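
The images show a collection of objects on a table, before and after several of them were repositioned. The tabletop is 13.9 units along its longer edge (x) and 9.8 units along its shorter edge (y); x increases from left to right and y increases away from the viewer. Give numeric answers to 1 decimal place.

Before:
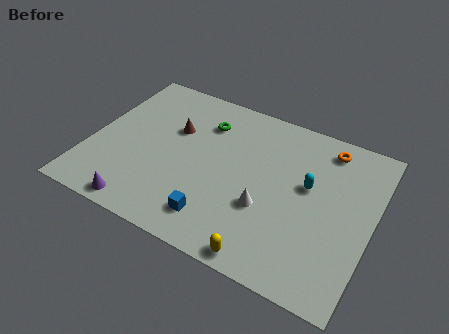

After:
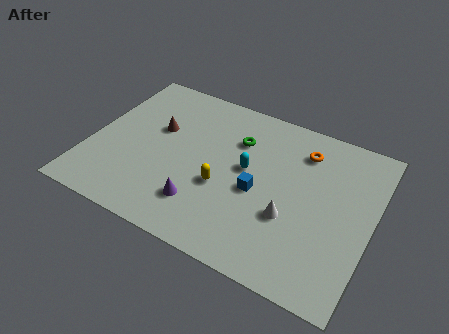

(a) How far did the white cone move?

1.2

The white cone was near (8.9, 3.5) before and (10.1, 3.5) after, so it travelled √(1.2² + 0.0²) ≈ 1.2 units.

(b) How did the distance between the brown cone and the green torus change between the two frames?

+2.2

The distance was about 1.8 in the first image and 4.0 in the second, so they moved 2.2 units further apart.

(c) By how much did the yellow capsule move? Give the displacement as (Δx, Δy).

(-2.6, 3.0)

The yellow capsule started near (9.3, 0.8) and ended near (6.7, 3.8).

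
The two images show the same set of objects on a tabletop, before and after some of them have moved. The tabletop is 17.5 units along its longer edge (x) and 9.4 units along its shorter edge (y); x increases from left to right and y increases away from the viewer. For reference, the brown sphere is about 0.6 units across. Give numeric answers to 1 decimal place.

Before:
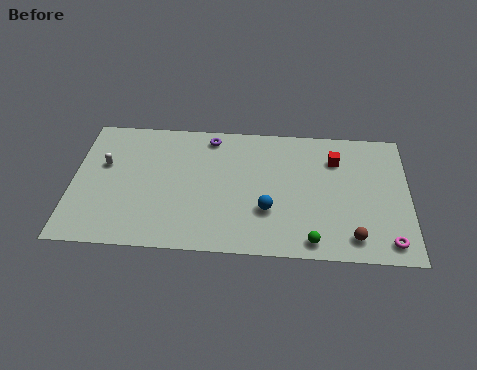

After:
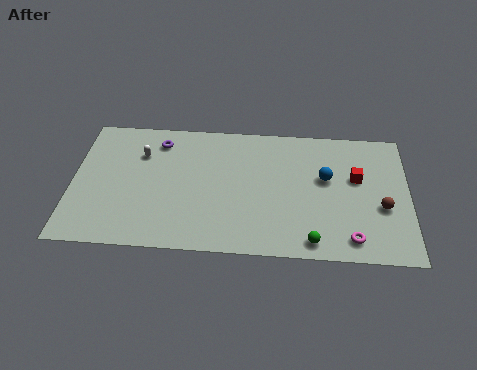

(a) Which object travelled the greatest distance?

the blue sphere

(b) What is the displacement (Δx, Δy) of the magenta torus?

(-1.9, 0.1)

The magenta torus was at about (16.4, 1.3) and moved to about (14.5, 1.4).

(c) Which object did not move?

the green sphere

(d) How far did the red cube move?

1.7

From (13.7, 7.0) to (14.8, 5.7), the red cube covered √(1.1² + 1.3²) ≈ 1.7 units.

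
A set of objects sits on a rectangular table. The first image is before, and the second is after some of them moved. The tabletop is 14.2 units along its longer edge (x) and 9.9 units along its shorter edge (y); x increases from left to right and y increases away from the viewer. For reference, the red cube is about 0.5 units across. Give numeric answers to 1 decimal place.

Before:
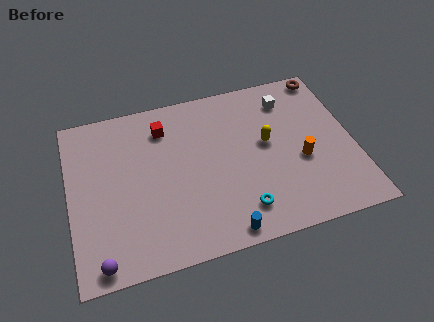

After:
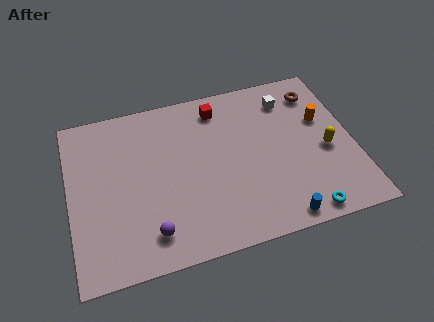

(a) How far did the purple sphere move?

2.7

From (1.3, 0.9) to (3.8, 1.8), the purple sphere covered √(2.5² + 0.9²) ≈ 2.7 units.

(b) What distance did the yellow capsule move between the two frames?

3.1

The yellow capsule was near (9.9, 5.5) before and (12.8, 4.3) after, so it travelled √(2.9² + 1.2²) ≈ 3.1 units.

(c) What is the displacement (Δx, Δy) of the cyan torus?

(3.0, -1.0)

From the two frames, the cyan torus sits at roughly (8.3, 1.9) before and (11.3, 0.9) after.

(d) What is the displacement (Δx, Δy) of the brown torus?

(-0.6, -1.0)

From the two frames, the brown torus sits at roughly (13.3, 9.0) before and (12.7, 8.0) after.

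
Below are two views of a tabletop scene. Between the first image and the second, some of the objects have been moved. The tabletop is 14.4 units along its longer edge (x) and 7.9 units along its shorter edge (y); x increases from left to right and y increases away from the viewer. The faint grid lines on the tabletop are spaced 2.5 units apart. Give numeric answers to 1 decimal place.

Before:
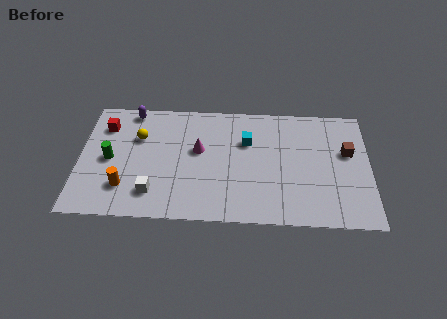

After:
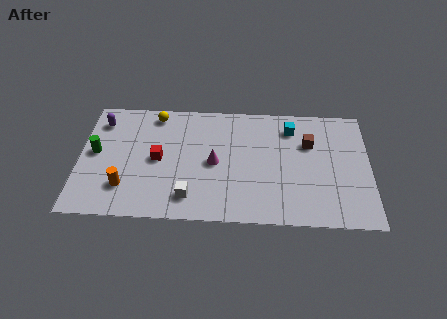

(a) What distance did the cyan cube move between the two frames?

2.4

The cyan cube moved from about (8.3, 5.3) to (10.5, 6.3), a distance of √(2.2² + 1.0²) ≈ 2.4.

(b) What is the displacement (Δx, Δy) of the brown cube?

(-1.9, 0.5)

From the two frames, the brown cube sits at roughly (13.3, 4.8) before and (11.4, 5.3) after.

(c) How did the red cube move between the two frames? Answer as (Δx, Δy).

(2.7, -2.1)

From the two frames, the red cube sits at roughly (1.2, 6.0) before and (3.9, 3.9) after.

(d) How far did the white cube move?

1.8

From (3.7, 1.7) to (5.5, 1.5), the white cube covered √(1.8² + 0.2²) ≈ 1.8 units.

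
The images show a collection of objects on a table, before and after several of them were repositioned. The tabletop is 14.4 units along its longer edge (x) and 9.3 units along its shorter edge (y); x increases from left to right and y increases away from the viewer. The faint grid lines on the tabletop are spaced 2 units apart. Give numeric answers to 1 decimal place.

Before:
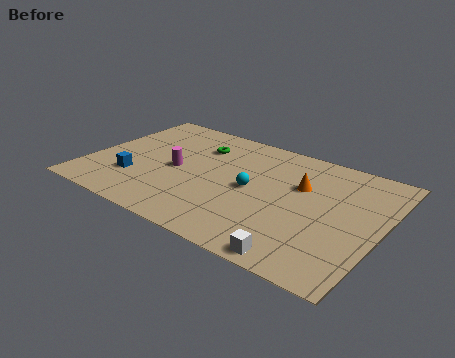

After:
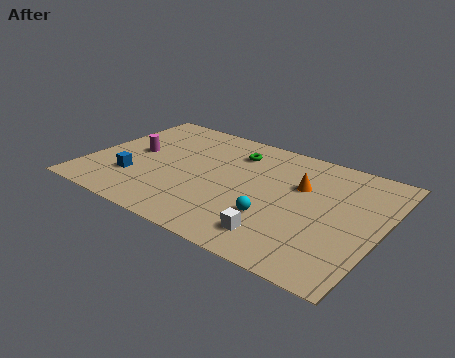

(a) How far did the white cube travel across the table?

1.5

From (11.1, 0.8) to (9.9, 1.7), the white cube covered √(1.2² + 0.9²) ≈ 1.5 units.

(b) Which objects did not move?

the orange cone and the blue cube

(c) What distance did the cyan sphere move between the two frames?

2.2

The cyan sphere moved from about (8.1, 4.6) to (9.5, 2.9), a distance of √(1.4² + 1.7²) ≈ 2.2.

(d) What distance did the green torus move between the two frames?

1.8

The green torus moved from about (5.0, 6.9) to (6.8, 7.2), a distance of √(1.8² + 0.3²) ≈ 1.8.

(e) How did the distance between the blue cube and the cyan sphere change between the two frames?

+1.1

They were about 5.9 units apart before and 7.0 after — 1.1 units further apart.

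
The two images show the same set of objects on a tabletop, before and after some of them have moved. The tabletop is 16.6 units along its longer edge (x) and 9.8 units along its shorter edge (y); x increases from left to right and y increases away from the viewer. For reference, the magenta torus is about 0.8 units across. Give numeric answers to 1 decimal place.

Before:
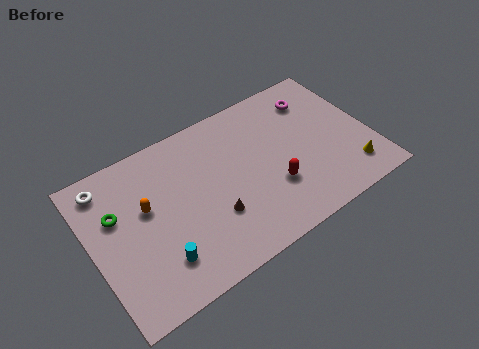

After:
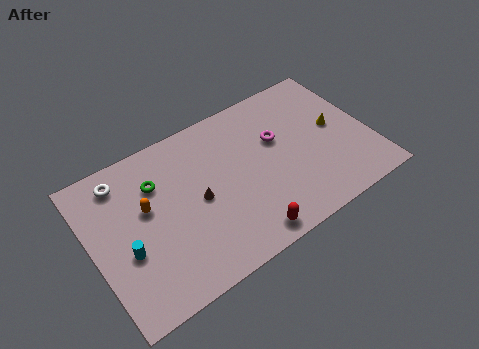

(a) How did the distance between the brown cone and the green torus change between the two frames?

-3.0

Before: roughly 6.1 units apart; after: 3.1. That's 3.0 units closer together.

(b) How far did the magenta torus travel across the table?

3.1

The magenta torus was near (13.9, 7.7) before and (11.3, 6.1) after, so it travelled √(2.6² + 1.6²) ≈ 3.1 units.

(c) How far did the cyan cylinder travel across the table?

2.3

From (3.5, 2.3) to (1.8, 3.8), the cyan cylinder covered √(1.7² + 1.5²) ≈ 2.3 units.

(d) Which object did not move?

the orange capsule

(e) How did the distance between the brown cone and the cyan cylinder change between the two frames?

+1.0

The distance was about 3.5 in the first image and 4.5 in the second, so they moved 1.0 units further apart.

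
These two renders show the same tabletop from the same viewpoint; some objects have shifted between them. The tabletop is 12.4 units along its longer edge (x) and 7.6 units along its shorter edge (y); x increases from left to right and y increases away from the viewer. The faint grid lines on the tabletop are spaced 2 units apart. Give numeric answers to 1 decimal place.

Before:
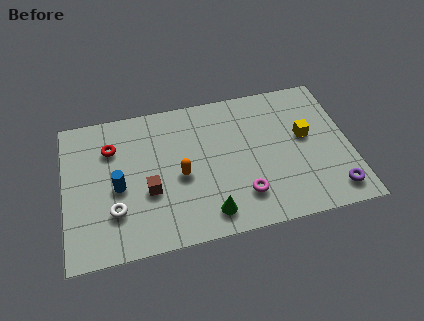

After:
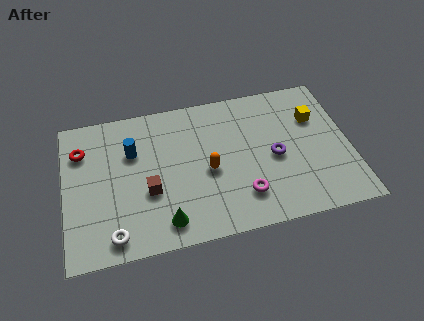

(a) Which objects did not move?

the brown cube and the magenta torus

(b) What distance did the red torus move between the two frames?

1.3

The red torus was near (2.1, 5.5) before and (0.8, 5.6) after, so it travelled √(1.3² + 0.1²) ≈ 1.3 units.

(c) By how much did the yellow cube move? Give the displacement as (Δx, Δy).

(0.5, 0.9)

The yellow cube was at about (10.5, 4.3) and moved to about (11.0, 5.2).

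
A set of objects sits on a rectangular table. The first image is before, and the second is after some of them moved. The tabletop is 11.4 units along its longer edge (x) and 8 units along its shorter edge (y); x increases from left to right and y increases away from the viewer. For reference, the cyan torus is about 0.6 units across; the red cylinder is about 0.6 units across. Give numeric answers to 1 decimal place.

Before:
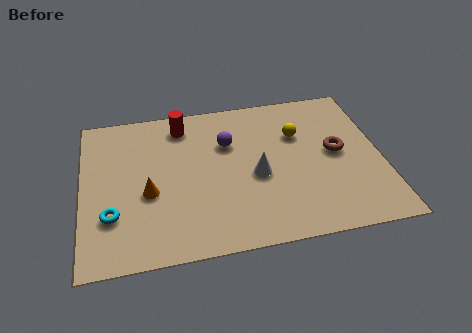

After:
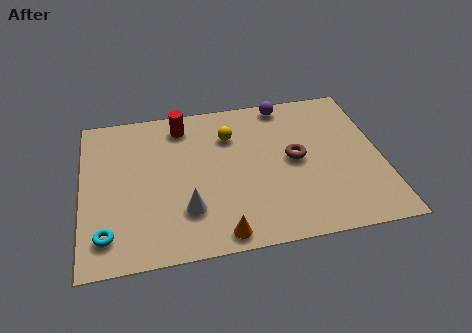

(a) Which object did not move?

the red cylinder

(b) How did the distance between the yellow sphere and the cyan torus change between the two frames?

-1.4

The distance was about 7.8 in the first image and 6.4 in the second, so they moved 1.4 units closer together.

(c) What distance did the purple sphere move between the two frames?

2.9

The purple sphere was near (5.6, 5.4) before and (7.9, 7.2) after, so it travelled √(2.3² + 1.8²) ≈ 2.9 units.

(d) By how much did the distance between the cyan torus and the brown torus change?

-1.1

They were about 8.8 units apart before and 7.7 after — 1.1 units closer together.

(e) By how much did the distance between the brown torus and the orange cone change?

-2.8

They were about 7.3 units apart before and 4.5 after — 2.8 units closer together.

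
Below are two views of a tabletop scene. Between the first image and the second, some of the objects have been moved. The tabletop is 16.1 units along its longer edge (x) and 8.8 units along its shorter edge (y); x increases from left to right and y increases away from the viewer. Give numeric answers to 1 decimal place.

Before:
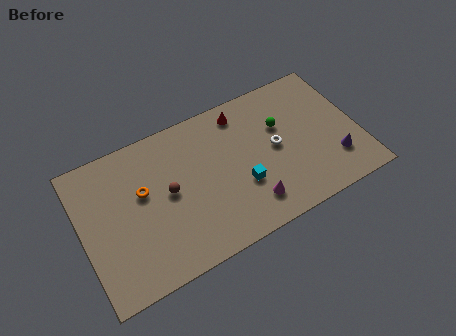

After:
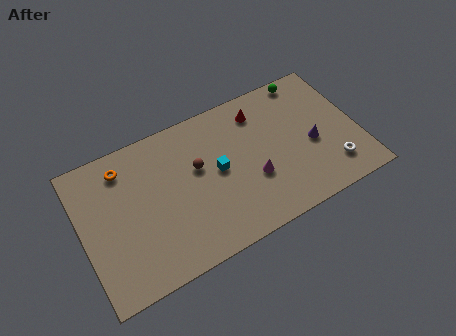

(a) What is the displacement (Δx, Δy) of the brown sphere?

(1.8, 0.7)

The brown sphere was at about (5.0, 4.6) and moved to about (6.8, 5.3).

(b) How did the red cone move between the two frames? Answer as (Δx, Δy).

(1.0, -0.4)

From the two frames, the red cone sits at roughly (9.7, 7.5) before and (10.7, 7.1) after.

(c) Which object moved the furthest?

the white torus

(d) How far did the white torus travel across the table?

4.0

The white torus moved from about (11.3, 4.5) to (14.3, 1.9), a distance of √(3.0² + 2.6²) ≈ 4.0.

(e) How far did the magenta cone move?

1.5

The magenta cone moved from about (9.4, 1.8) to (9.8, 3.2), a distance of √(0.4² + 1.4²) ≈ 1.5.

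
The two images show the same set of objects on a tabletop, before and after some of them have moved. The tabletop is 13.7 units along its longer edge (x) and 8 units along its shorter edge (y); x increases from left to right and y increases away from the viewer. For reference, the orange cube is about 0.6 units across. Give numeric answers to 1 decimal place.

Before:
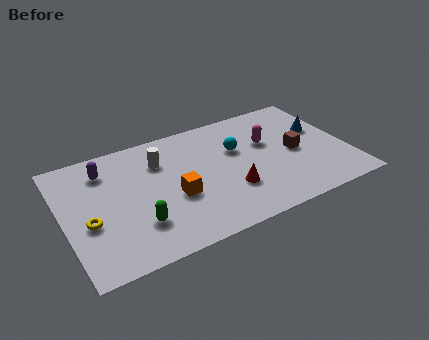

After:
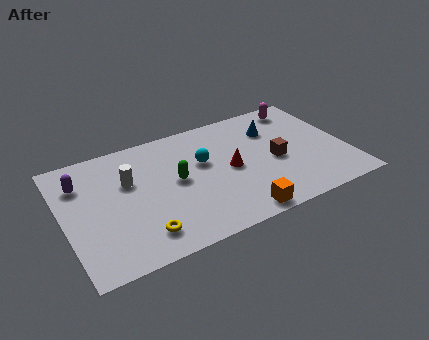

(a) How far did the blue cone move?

2.4

From (12.6, 4.9) to (10.4, 5.8), the blue cone covered √(2.2² + 0.9²) ≈ 2.4 units.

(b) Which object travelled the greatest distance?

the orange cube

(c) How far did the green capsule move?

2.9

From (3.3, 2.2) to (5.4, 4.2), the green capsule covered √(2.1² + 2.0²) ≈ 2.9 units.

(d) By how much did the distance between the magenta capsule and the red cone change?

+1.7

They were about 3.3 units apart before and 5.0 after — 1.7 units further apart.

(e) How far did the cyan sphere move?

1.7

From (8.5, 5.1) to (6.8, 4.9), the cyan sphere covered √(1.7² + 0.2²) ≈ 1.7 units.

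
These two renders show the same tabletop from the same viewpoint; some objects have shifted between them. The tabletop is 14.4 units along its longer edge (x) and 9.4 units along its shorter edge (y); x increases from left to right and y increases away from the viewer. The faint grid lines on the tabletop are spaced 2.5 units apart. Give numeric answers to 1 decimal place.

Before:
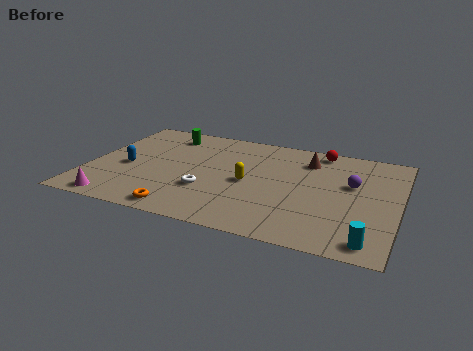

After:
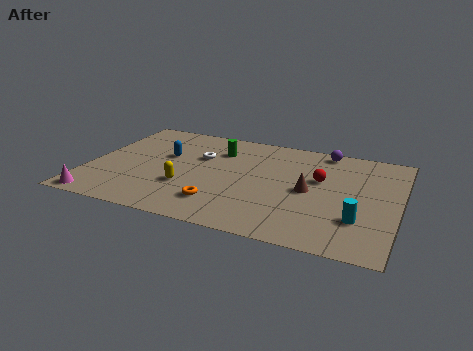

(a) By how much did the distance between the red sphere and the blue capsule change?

-2.4

They were about 9.7 units apart before and 7.3 after — 2.4 units closer together.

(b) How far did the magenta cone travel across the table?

0.8

From (1.7, 0.9) to (0.9, 0.8), the magenta cone covered √(0.8² + 0.1²) ≈ 0.8 units.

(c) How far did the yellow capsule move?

3.1

The yellow capsule moved from about (7.5, 4.4) to (4.7, 3.1), a distance of √(2.8² + 1.3²) ≈ 3.1.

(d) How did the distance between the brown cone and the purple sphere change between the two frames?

+1.3

The distance was about 2.7 in the first image and 4.0 in the second, so they moved 1.3 units further apart.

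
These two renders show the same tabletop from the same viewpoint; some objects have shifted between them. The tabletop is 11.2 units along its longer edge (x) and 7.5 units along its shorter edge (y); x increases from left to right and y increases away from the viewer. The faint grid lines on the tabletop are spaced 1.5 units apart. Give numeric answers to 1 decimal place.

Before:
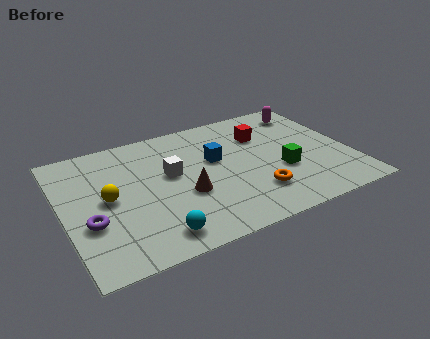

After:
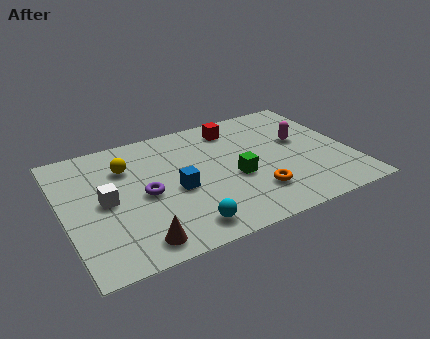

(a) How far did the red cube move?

1.3

The red cube was near (8.0, 5.3) before and (7.0, 6.2) after, so it travelled √(1.0² + 0.9²) ≈ 1.3 units.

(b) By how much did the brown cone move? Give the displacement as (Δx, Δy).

(-2.1, -1.9)

From the two frames, the brown cone sits at roughly (4.6, 2.9) before and (2.5, 1.0) after.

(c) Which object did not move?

the orange torus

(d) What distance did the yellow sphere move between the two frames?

1.8

The yellow sphere moved from about (1.7, 3.8) to (2.6, 5.4), a distance of √(0.9² + 1.6²) ≈ 1.8.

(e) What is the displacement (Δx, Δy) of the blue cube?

(-1.7, -1.2)

From the two frames, the blue cube sits at roughly (6.0, 4.5) before and (4.3, 3.3) after.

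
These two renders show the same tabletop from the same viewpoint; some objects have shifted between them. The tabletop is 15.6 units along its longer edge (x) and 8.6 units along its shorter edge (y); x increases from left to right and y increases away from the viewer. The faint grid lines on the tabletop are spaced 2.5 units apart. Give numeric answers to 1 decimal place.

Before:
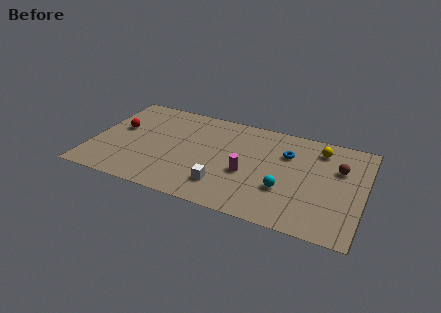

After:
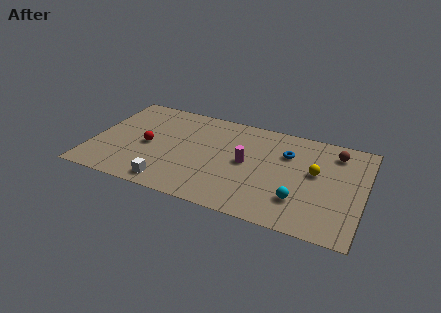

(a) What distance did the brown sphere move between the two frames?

1.3

The brown sphere moved from about (14.1, 5.7) to (13.8, 7.0), a distance of √(0.3² + 1.3²) ≈ 1.3.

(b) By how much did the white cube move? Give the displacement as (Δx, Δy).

(-3.0, -0.9)

The white cube started near (7.8, 2.0) and ended near (4.8, 1.1).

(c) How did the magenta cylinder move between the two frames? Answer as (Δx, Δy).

(-0.1, 0.9)

The magenta cylinder was at about (9.0, 3.5) and moved to about (8.9, 4.4).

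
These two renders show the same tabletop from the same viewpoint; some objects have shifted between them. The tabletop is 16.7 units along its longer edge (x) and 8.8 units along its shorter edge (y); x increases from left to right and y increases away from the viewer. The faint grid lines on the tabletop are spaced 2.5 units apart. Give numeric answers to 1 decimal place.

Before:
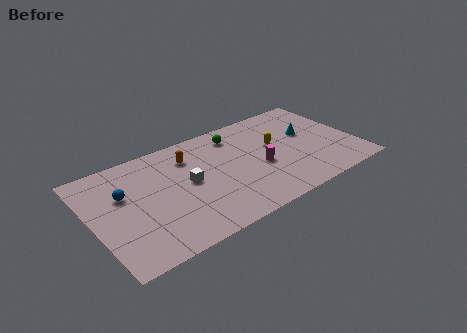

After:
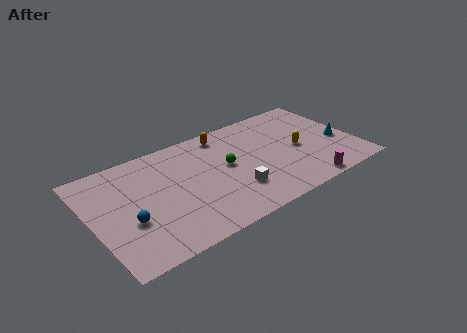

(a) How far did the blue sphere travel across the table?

2.3

The blue sphere was near (2.1, 5.6) before and (2.1, 3.3) after, so it travelled √(0.0² + 2.3²) ≈ 2.3 units.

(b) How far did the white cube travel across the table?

3.3

The white cube was near (6.0, 4.6) before and (8.6, 2.5) after, so it travelled √(2.6² + 2.1²) ≈ 3.3 units.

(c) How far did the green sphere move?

2.6

The green sphere was near (9.5, 7.2) before and (8.5, 4.8) after, so it travelled √(1.0² + 2.4²) ≈ 2.6 units.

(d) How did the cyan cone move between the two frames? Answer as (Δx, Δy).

(1.8, -1.6)

The cyan cone started near (13.9, 5.2) and ended near (15.7, 3.6).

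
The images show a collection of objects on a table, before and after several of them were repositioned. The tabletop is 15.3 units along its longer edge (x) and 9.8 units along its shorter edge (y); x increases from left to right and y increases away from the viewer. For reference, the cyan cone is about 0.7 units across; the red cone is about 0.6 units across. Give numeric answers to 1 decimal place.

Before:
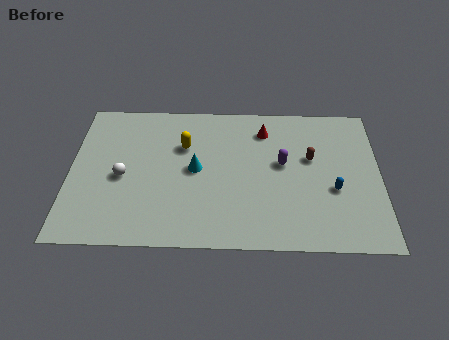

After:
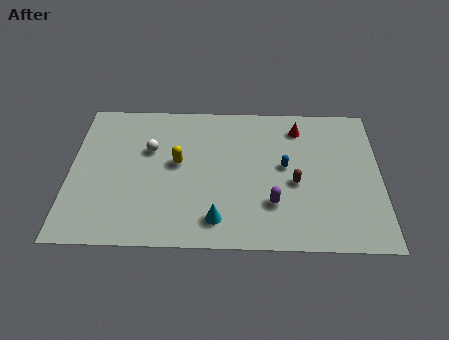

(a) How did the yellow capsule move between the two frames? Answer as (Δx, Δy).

(-0.3, -1.2)

From the two frames, the yellow capsule sits at roughly (5.6, 6.6) before and (5.3, 5.4) after.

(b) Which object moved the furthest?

the cyan cone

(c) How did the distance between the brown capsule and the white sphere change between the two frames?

-1.9

Before: roughly 9.4 units apart; after: 7.5. That's 1.9 units closer together.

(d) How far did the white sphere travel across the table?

2.3

From (2.6, 4.4) to (3.9, 6.3), the white sphere covered √(1.3² + 1.9²) ≈ 2.3 units.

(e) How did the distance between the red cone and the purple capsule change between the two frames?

+2.9

Before: roughly 2.5 units apart; after: 5.4. That's 2.9 units further apart.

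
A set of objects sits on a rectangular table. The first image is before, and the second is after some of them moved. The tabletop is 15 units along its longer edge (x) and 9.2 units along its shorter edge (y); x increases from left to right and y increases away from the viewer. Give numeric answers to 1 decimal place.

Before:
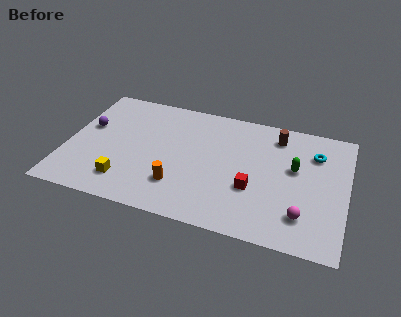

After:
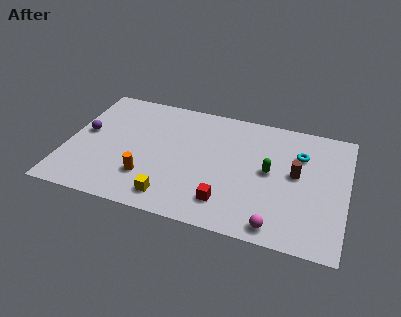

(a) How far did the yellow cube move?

2.5

The yellow cube was near (3.4, 1.9) before and (5.9, 1.4) after, so it travelled √(2.5² + 0.5²) ≈ 2.5 units.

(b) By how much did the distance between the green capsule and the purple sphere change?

-1.2

Before: roughly 11.2 units apart; after: 10.0. That's 1.2 units closer together.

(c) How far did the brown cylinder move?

2.9

From (11.1, 7.6) to (12.3, 5.0), the brown cylinder covered √(1.2² + 2.6²) ≈ 2.9 units.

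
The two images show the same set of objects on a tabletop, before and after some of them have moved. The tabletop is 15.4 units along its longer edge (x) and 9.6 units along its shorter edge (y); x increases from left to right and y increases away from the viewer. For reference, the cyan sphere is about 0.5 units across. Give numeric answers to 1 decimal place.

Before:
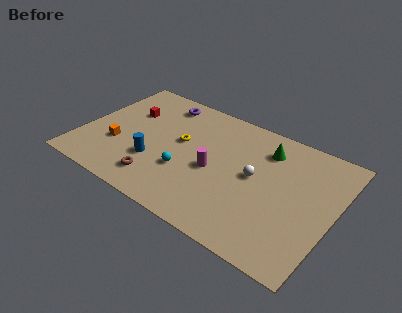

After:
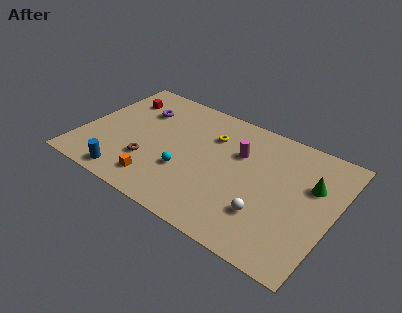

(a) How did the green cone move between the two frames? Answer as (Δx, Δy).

(3.0, -1.3)

The green cone started near (10.9, 7.5) and ended near (13.9, 6.2).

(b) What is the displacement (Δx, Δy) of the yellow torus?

(1.7, 1.4)

The yellow torus started near (5.9, 5.5) and ended near (7.6, 6.9).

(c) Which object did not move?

the cyan sphere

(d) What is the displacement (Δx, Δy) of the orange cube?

(2.9, -1.6)

From the two frames, the orange cube sits at roughly (2.3, 3.3) before and (5.2, 1.7) after.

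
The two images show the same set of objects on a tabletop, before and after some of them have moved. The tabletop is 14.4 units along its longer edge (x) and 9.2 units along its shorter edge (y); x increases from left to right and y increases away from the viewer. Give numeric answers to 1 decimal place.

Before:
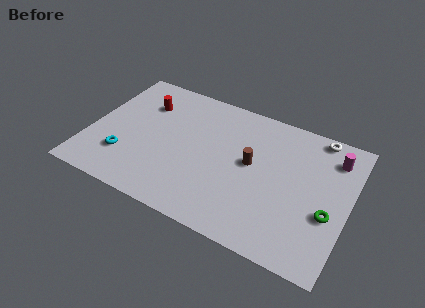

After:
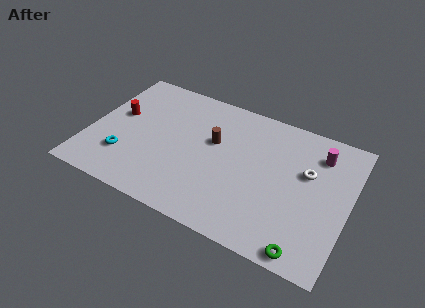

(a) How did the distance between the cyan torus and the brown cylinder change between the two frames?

-1.7

The distance was about 7.2 in the first image and 5.5 in the second, so they moved 1.7 units closer together.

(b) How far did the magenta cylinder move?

0.8

From (13.3, 7.3) to (12.5, 7.2), the magenta cylinder covered √(0.8² + 0.1²) ≈ 0.8 units.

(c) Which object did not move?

the cyan torus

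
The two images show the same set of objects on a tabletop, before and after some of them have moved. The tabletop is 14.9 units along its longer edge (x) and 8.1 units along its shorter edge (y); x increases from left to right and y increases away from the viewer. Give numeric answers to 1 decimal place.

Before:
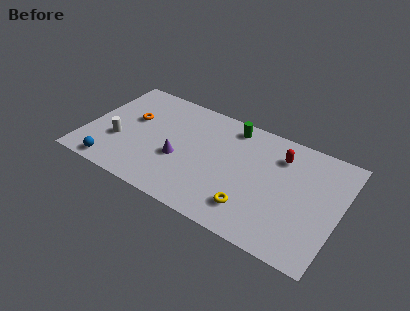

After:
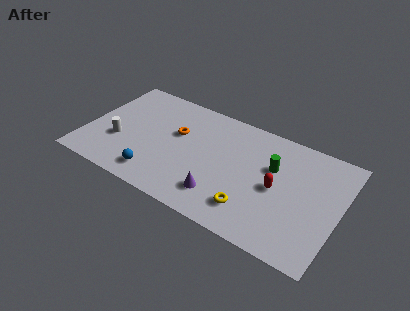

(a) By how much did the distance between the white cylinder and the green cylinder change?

+1.8

The distance was about 7.4 in the first image and 9.2 in the second, so they moved 1.8 units further apart.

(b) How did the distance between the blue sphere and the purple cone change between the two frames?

-0.5

They were about 4.3 units apart before and 3.8 after — 0.5 units closer together.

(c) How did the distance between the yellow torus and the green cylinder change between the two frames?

-2.0

Before: roughly 5.5 units apart; after: 3.5. That's 2.0 units closer together.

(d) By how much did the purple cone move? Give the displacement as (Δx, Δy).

(2.7, -1.4)

From the two frames, the purple cone sits at roughly (5.6, 3.2) before and (8.3, 1.8) after.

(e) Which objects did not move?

the yellow torus and the white cylinder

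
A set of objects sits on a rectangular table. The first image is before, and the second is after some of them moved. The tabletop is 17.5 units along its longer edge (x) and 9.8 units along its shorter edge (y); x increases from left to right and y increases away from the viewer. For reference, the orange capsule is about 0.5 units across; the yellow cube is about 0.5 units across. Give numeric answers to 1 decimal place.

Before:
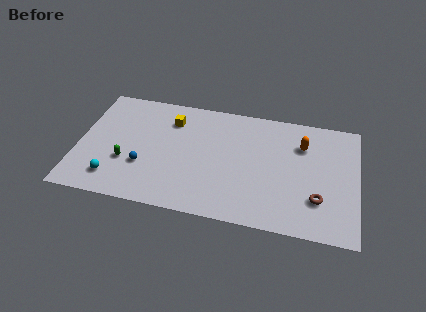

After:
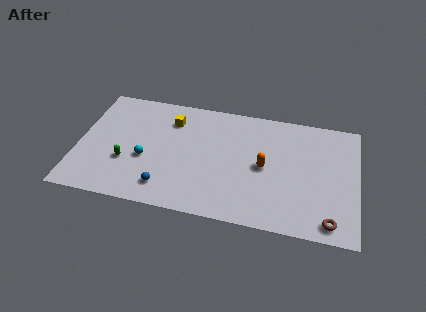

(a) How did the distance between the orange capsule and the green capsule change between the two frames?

-2.8

The distance was about 11.5 in the first image and 8.7 in the second, so they moved 2.8 units closer together.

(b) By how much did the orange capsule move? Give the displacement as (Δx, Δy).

(-2.3, -2.3)

The orange capsule started near (14.0, 7.1) and ended near (11.7, 4.8).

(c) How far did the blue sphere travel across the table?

2.1

From (4.2, 3.3) to (5.7, 1.8), the blue sphere covered √(1.5² + 1.5²) ≈ 2.1 units.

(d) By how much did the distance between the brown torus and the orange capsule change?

+1.1

They were about 4.4 units apart before and 5.5 after — 1.1 units further apart.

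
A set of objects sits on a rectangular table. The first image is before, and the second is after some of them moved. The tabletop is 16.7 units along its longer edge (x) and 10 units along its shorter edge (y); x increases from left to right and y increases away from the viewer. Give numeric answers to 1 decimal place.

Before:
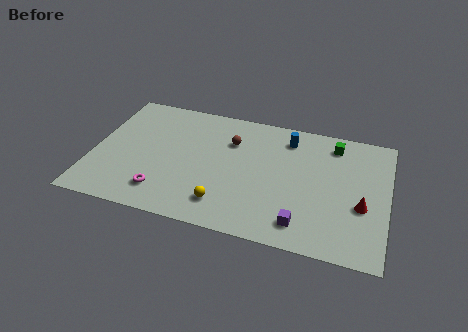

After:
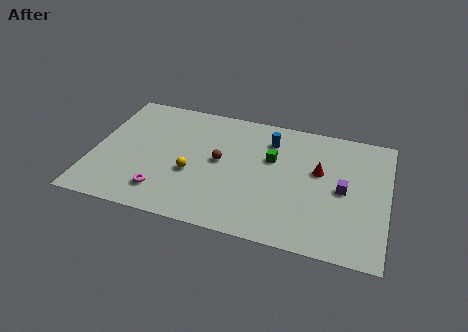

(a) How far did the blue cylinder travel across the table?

1.1

The blue cylinder moved from about (10.9, 8.2) to (9.9, 7.8), a distance of √(1.0² + 0.4²) ≈ 1.1.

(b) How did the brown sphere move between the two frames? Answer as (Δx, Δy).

(-0.5, -1.8)

The brown sphere was at about (7.7, 7.1) and moved to about (7.2, 5.3).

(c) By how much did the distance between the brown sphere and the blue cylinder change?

+0.3

They were about 3.4 units apart before and 3.7 after — 0.3 units further apart.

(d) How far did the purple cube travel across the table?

3.8

From (12.1, 1.7) to (14.2, 4.9), the purple cube covered √(2.1² + 3.2²) ≈ 3.8 units.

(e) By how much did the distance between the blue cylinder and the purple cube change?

-1.4

The distance was about 6.6 in the first image and 5.2 in the second, so they moved 1.4 units closer together.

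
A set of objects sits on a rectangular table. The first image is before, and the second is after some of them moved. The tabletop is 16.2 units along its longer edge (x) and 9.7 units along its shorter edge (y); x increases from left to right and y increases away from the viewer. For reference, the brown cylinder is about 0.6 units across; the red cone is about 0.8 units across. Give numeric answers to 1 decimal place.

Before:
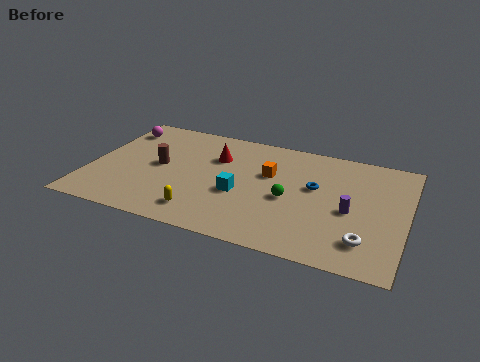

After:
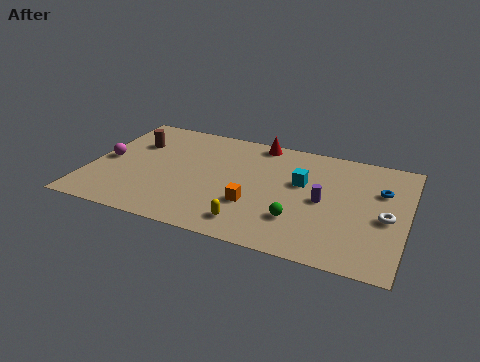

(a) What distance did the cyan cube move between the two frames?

3.6

The cyan cube moved from about (7.8, 3.9) to (10.8, 5.9), a distance of √(3.0² + 2.0²) ≈ 3.6.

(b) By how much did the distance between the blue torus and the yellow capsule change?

+1.2

They were about 6.7 units apart before and 7.9 after — 1.2 units further apart.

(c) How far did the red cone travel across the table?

2.9

The red cone was near (6.3, 6.7) before and (8.3, 8.8) after, so it travelled √(2.0² + 2.1²) ≈ 2.9 units.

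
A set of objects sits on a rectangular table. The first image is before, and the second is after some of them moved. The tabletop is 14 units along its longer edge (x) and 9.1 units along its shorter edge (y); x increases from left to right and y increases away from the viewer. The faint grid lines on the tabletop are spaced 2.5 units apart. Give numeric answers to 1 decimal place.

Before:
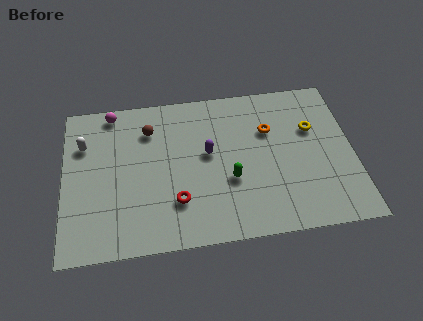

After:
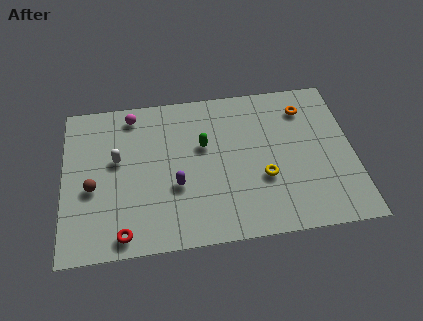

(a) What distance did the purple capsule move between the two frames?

2.3

The purple capsule moved from about (7.0, 5.1) to (5.4, 3.4), a distance of √(1.6² + 1.7²) ≈ 2.3.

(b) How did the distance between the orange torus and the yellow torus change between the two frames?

+2.4

The distance was about 2.1 in the first image and 4.5 in the second, so they moved 2.4 units further apart.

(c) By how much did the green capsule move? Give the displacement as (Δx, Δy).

(-1.2, 2.2)

The green capsule was at about (8.0, 3.4) and moved to about (6.8, 5.6).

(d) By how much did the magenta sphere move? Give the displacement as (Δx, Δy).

(1.0, -0.3)

The magenta sphere was at about (2.4, 8.2) and moved to about (3.4, 7.9).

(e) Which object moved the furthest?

the brown sphere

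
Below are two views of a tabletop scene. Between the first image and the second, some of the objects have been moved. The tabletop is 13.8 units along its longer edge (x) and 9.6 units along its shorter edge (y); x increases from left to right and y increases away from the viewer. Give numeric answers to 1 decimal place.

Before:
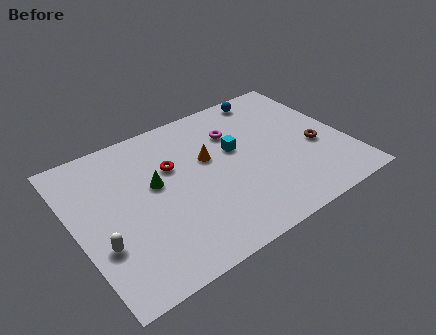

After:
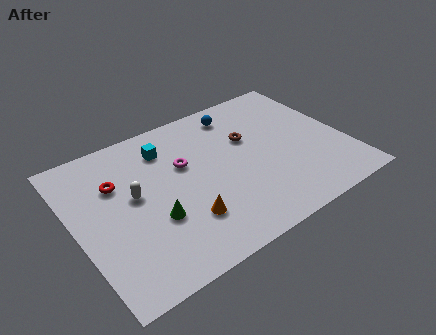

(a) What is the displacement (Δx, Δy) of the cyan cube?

(-3.3, 1.8)

From the two frames, the cyan cube sits at roughly (8.3, 5.7) before and (5.0, 7.5) after.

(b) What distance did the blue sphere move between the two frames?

1.9

The blue sphere moved from about (10.7, 8.6) to (8.9, 8.1), a distance of √(1.8² + 0.5²) ≈ 1.9.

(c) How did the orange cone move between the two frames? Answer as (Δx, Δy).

(-1.8, -3.2)

The orange cone started near (6.9, 5.8) and ended near (5.1, 2.6).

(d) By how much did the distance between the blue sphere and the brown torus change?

-2.9

They were about 4.9 units apart before and 2.0 after — 2.9 units closer together.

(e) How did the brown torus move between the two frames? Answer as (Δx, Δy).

(-3.1, 2.2)

The brown torus started near (12.2, 3.9) and ended near (9.1, 6.1).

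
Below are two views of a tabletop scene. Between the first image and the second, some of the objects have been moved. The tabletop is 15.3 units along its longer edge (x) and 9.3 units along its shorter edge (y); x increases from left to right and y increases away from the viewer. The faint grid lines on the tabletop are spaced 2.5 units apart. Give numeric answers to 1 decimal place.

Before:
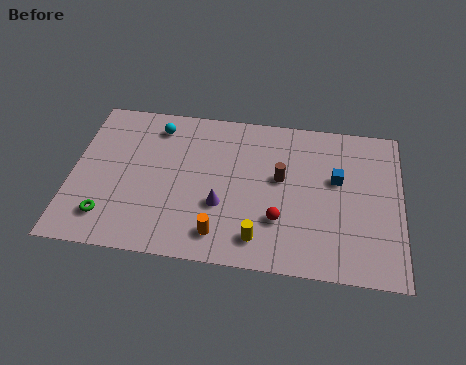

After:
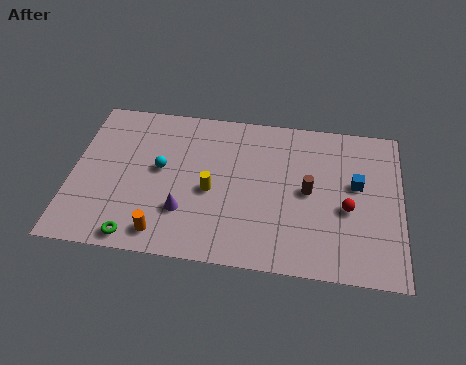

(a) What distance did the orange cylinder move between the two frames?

2.6

The orange cylinder moved from about (7.0, 1.6) to (4.4, 1.3), a distance of √(2.6² + 0.3²) ≈ 2.6.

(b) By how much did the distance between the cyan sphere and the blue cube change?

+0.3

The distance was about 8.8 in the first image and 9.1 in the second, so they moved 0.3 units further apart.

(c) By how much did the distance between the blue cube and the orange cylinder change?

+3.1

Before: roughly 6.6 units apart; after: 9.7. That's 3.1 units further apart.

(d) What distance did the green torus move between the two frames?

1.7

The green torus moved from about (1.8, 1.9) to (3.2, 0.9), a distance of √(1.4² + 1.0²) ≈ 1.7.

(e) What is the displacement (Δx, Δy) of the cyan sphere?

(0.3, -2.6)

From the two frames, the cyan sphere sits at roughly (3.8, 7.7) before and (4.1, 5.1) after.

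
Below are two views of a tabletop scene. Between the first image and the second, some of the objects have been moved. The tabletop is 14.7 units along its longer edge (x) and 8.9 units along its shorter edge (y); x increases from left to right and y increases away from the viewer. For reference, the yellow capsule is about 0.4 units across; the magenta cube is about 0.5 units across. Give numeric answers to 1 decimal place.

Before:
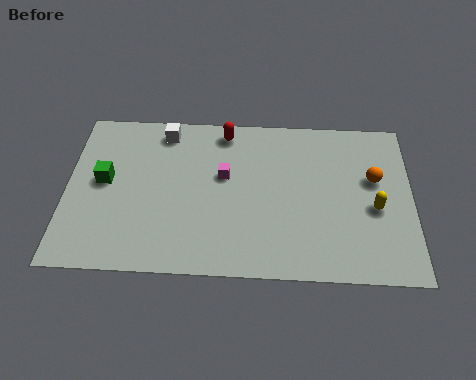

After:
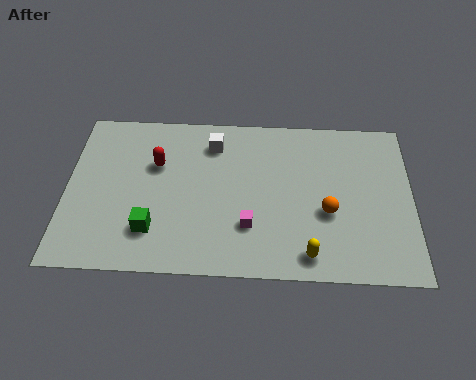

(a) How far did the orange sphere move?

2.8

The orange sphere moved from about (13.1, 5.4) to (11.1, 3.5), a distance of √(2.0² + 1.9²) ≈ 2.8.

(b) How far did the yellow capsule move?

3.8

From (13.1, 3.8) to (10.3, 1.2), the yellow capsule covered √(2.8² + 2.6²) ≈ 3.8 units.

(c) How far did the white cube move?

2.2

The white cube moved from about (4.1, 7.7) to (6.2, 7.1), a distance of √(2.1² + 0.6²) ≈ 2.2.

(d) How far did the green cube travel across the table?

3.3

From (1.6, 4.8) to (3.7, 2.2), the green cube covered √(2.1² + 2.6²) ≈ 3.3 units.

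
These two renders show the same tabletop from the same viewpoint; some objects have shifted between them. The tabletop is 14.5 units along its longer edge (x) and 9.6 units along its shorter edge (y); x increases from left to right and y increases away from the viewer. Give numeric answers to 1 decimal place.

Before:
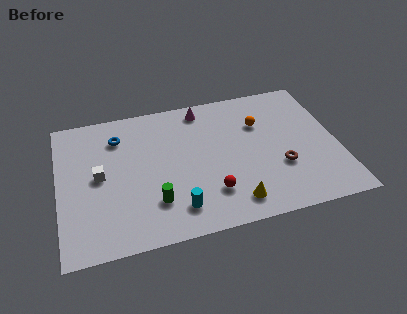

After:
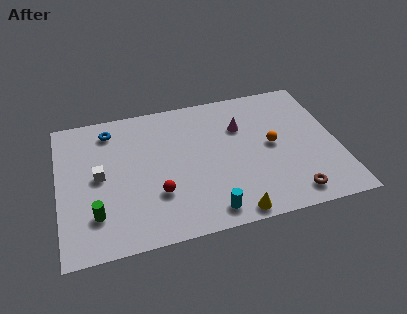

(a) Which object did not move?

the white cube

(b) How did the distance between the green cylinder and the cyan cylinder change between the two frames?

+4.5

Before: roughly 1.3 units apart; after: 5.8. That's 4.5 units further apart.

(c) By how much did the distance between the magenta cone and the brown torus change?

-0.6

Before: roughly 6.3 units apart; after: 5.7. That's 0.6 units closer together.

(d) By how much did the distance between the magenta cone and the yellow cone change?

-1.1

The distance was about 7.0 in the first image and 5.9 in the second, so they moved 1.1 units closer together.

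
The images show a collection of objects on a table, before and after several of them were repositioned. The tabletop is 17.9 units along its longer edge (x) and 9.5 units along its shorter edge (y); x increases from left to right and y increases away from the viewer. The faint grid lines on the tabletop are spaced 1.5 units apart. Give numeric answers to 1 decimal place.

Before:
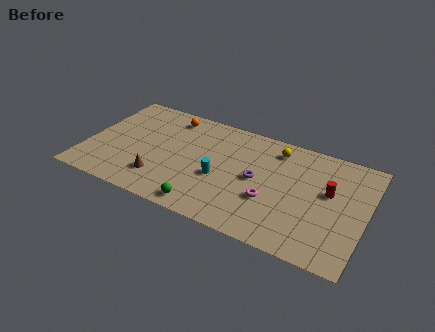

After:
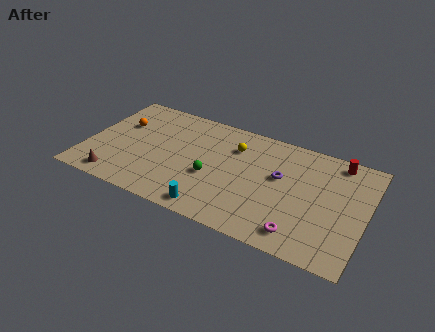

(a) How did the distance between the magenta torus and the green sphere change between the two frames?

+1.8

The distance was about 4.5 in the first image and 6.3 in the second, so they moved 1.8 units further apart.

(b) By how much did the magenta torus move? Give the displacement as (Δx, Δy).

(2.1, -1.9)

The magenta torus was at about (12.0, 3.4) and moved to about (14.1, 1.5).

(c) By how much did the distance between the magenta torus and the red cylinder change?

+3.0

The distance was about 4.1 in the first image and 7.1 in the second, so they moved 3.0 units further apart.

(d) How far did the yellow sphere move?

2.8

From (11.9, 7.9) to (9.3, 7.0), the yellow sphere covered √(2.6² + 0.9²) ≈ 2.8 units.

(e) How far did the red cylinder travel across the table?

2.8

The red cylinder was near (15.5, 5.6) before and (15.8, 8.4) after, so it travelled √(0.3² + 2.8²) ≈ 2.8 units.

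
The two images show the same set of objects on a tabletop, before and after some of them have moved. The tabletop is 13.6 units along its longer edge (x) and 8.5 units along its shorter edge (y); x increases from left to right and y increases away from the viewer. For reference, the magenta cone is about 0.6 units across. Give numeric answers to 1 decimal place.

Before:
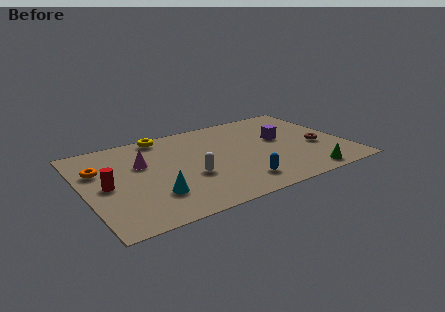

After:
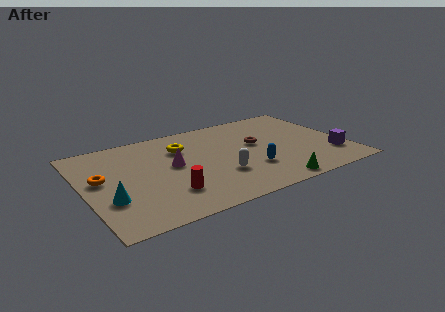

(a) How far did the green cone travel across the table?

1.8

The green cone was near (11.0, 0.9) before and (9.2, 0.8) after, so it travelled √(1.8² + 0.1²) ≈ 1.8 units.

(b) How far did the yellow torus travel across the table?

1.8

The yellow torus was near (4.5, 7.7) before and (5.3, 6.1) after, so it travelled √(0.8² + 1.6²) ≈ 1.8 units.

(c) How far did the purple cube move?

3.5

The purple cube was near (10.4, 4.9) before and (12.7, 2.2) after, so it travelled √(2.3² + 2.7²) ≈ 3.5 units.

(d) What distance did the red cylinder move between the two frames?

3.5

From (1.1, 4.1) to (4.0, 2.2), the red cylinder covered √(2.9² + 1.9²) ≈ 3.5 units.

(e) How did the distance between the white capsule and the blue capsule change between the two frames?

-1.2

Before: roughly 2.8 units apart; after: 1.6. That's 1.2 units closer together.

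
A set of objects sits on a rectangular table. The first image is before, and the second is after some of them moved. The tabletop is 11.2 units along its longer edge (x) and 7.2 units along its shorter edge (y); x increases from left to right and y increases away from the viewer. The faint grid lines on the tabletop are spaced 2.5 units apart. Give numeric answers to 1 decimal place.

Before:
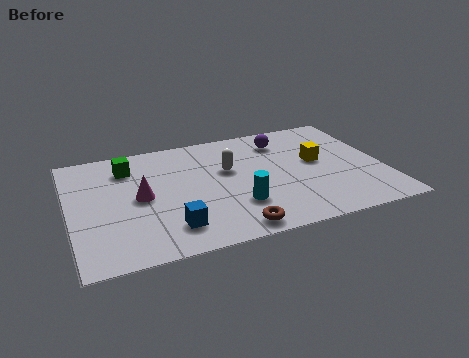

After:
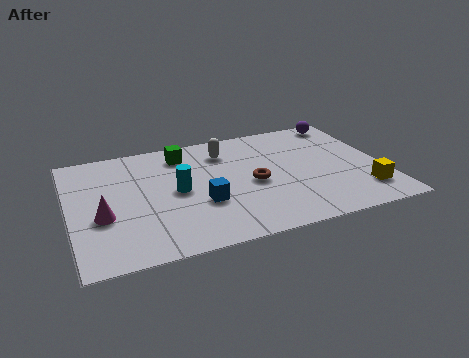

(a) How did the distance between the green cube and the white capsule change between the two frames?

-2.2

They were about 3.7 units apart before and 1.5 after — 2.2 units closer together.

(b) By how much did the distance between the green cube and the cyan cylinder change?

-2.7

Before: roughly 5.0 units apart; after: 2.3. That's 2.7 units closer together.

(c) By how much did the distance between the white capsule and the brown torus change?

-1.2

The distance was about 3.6 in the first image and 2.4 in the second, so they moved 1.2 units closer together.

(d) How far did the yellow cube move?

2.8

From (8.9, 4.0) to (10.3, 1.6), the yellow cube covered √(1.4² + 2.4²) ≈ 2.8 units.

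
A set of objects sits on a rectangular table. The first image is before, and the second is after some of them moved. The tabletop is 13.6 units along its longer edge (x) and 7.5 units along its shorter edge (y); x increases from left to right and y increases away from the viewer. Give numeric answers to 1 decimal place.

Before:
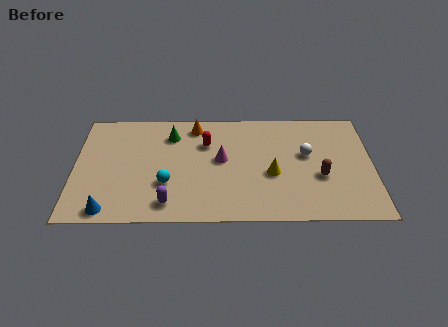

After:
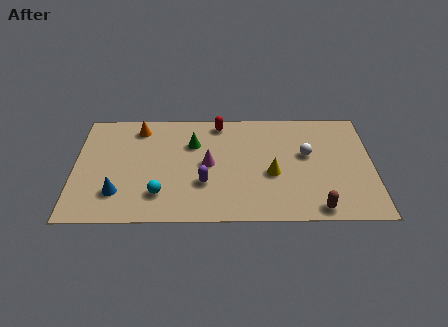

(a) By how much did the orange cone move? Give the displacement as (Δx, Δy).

(-2.6, -0.1)

The orange cone started near (5.5, 6.4) and ended near (2.9, 6.3).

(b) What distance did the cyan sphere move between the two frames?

0.8

The cyan sphere was near (4.2, 2.5) before and (3.9, 1.8) after, so it travelled √(0.3² + 0.7²) ≈ 0.8 units.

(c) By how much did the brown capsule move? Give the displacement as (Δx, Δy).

(-0.2, -2.1)

The brown capsule was at about (11.2, 2.9) and moved to about (11.0, 0.8).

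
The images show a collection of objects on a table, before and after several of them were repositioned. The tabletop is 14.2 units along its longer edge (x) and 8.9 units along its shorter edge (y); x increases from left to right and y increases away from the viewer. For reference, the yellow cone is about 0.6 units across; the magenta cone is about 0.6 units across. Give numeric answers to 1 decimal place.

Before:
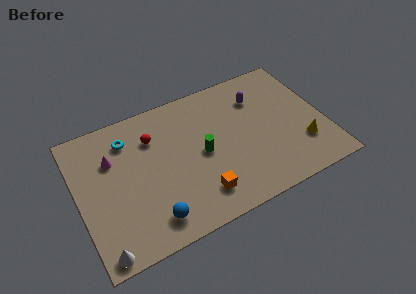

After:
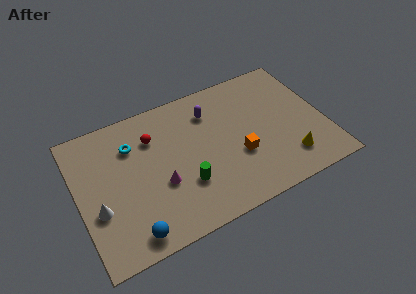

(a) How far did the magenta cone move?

3.7

The magenta cone moved from about (2.1, 6.1) to (4.6, 3.4), a distance of √(2.5² + 2.7²) ≈ 3.7.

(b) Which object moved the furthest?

the magenta cone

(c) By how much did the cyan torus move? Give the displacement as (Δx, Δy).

(0.2, -0.5)

The cyan torus started near (3.1, 7.0) and ended near (3.3, 6.5).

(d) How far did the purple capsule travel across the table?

2.8

The purple capsule was near (10.7, 6.6) before and (7.9, 6.8) after, so it travelled √(2.8² + 0.2²) ≈ 2.8 units.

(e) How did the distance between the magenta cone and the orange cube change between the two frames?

-1.7

They were about 6.2 units apart before and 4.5 after — 1.7 units closer together.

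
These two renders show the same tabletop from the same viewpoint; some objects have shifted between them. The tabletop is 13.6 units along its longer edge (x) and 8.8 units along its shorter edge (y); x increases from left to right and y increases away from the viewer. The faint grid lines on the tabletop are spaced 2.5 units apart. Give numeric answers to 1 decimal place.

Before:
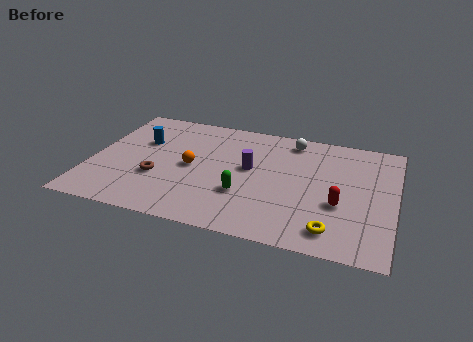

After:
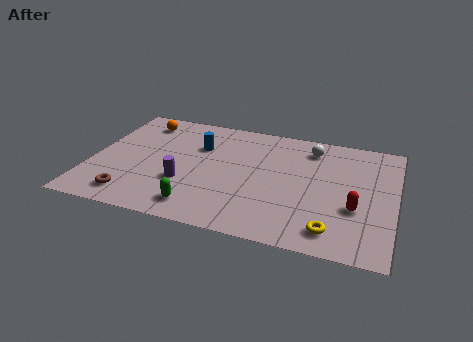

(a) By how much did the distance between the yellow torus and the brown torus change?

+0.8

Before: roughly 8.1 units apart; after: 8.9. That's 0.8 units further apart.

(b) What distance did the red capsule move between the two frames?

0.7

From (11.2, 3.3) to (11.9, 3.2), the red capsule covered √(0.7² + 0.1²) ≈ 0.7 units.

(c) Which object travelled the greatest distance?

the orange sphere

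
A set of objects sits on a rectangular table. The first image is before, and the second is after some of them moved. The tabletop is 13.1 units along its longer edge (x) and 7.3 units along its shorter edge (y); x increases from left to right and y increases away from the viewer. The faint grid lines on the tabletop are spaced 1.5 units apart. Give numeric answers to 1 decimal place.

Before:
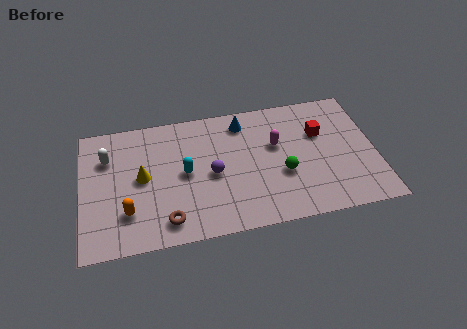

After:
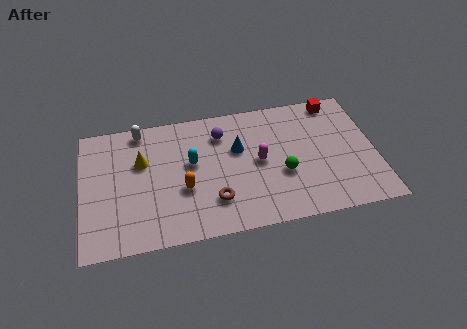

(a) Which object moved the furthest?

the orange capsule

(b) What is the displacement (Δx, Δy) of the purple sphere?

(0.5, 2.2)

From the two frames, the purple sphere sits at roughly (5.8, 3.4) before and (6.3, 5.6) after.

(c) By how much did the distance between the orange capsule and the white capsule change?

+0.8

They were about 3.3 units apart before and 4.1 after — 0.8 units further apart.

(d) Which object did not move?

the green sphere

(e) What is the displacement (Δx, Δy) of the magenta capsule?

(-0.8, -0.8)

The magenta capsule started near (8.7, 4.5) and ended near (7.9, 3.7).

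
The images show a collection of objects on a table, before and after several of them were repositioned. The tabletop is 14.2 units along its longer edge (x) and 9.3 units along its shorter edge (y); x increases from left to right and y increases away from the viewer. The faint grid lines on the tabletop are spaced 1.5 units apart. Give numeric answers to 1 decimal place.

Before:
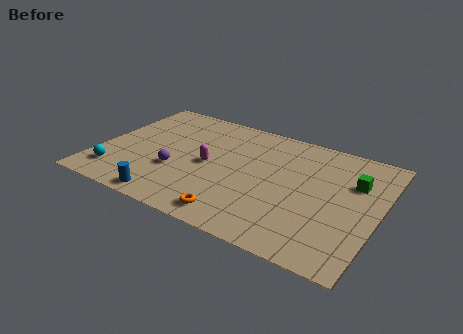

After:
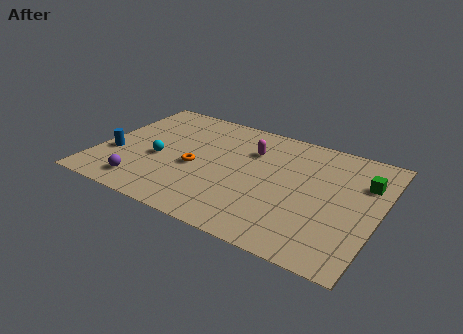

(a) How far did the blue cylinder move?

4.0

The blue cylinder was near (4.1, 0.9) before and (0.9, 3.3) after, so it travelled √(3.2² + 2.4²) ≈ 4.0 units.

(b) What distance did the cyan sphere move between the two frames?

2.8

The cyan sphere moved from about (1.2, 1.8) to (3.1, 3.9), a distance of √(1.9² + 2.1²) ≈ 2.8.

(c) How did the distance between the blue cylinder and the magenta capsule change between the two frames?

+3.5

The distance was about 3.9 in the first image and 7.4 in the second, so they moved 3.5 units further apart.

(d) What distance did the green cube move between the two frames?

0.5

The green cube was near (12.8, 6.3) before and (13.3, 6.5) after, so it travelled √(0.5² + 0.2²) ≈ 0.5 units.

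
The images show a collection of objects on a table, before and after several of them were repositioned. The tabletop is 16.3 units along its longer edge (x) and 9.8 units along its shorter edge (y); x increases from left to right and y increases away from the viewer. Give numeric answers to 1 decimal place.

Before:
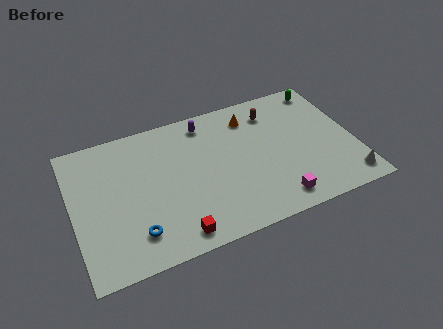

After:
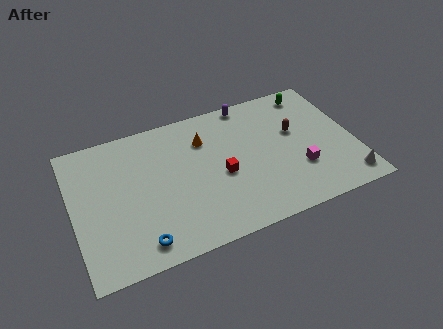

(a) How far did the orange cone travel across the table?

2.9

The orange cone was near (10.6, 7.9) before and (7.8, 7.2) after, so it travelled √(2.8² + 0.7²) ≈ 2.9 units.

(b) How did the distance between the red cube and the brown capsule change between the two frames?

-4.4

The distance was about 9.2 in the first image and 4.8 in the second, so they moved 4.4 units closer together.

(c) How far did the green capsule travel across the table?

0.8

The green capsule moved from about (15.1, 8.6) to (14.3, 8.5), a distance of √(0.8² + 0.1²) ≈ 0.8.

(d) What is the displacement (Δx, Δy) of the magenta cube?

(1.6, 1.7)

From the two frames, the magenta cube sits at roughly (11.3, 1.4) before and (12.9, 3.1) after.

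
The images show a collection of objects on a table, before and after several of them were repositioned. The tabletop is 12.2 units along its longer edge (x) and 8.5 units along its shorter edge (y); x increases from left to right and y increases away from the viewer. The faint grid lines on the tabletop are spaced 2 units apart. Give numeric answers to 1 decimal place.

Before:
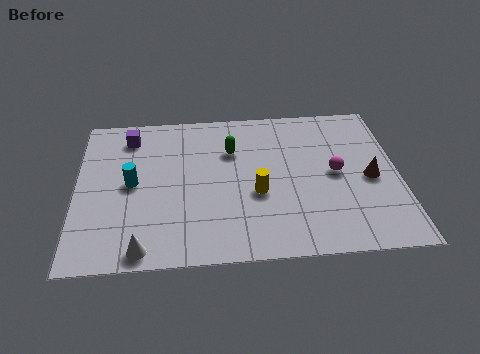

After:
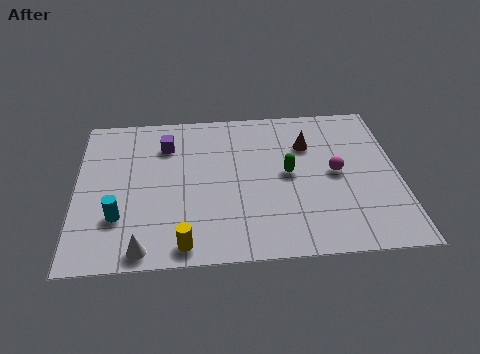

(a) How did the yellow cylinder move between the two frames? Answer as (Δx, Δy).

(-2.8, -2.5)

The yellow cylinder started near (6.8, 3.4) and ended near (4.0, 0.9).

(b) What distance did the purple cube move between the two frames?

1.5

From (2.0, 7.0) to (3.4, 6.4), the purple cube covered √(1.4² + 0.6²) ≈ 1.5 units.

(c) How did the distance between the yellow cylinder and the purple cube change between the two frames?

-0.5

The distance was about 6.0 in the first image and 5.5 in the second, so they moved 0.5 units closer together.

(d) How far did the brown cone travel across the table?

3.1

The brown cone was near (11.1, 3.9) before and (8.8, 6.0) after, so it travelled √(2.3² + 2.1²) ≈ 3.1 units.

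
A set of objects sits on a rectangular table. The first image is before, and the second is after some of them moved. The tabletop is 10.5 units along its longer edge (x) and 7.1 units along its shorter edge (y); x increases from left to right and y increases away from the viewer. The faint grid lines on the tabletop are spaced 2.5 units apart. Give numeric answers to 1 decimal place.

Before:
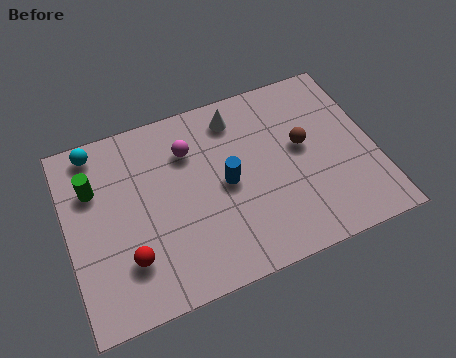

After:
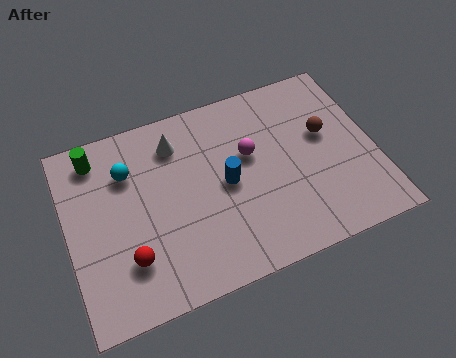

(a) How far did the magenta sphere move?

2.2

The magenta sphere moved from about (4.3, 5.2) to (6.3, 4.3), a distance of √(2.0² + 0.9²) ≈ 2.2.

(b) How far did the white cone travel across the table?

2.1

The white cone moved from about (6.0, 5.9) to (3.9, 5.6), a distance of √(2.1² + 0.3²) ≈ 2.1.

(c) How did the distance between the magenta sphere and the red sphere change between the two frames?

+0.9

They were about 4.1 units apart before and 5.0 after — 0.9 units further apart.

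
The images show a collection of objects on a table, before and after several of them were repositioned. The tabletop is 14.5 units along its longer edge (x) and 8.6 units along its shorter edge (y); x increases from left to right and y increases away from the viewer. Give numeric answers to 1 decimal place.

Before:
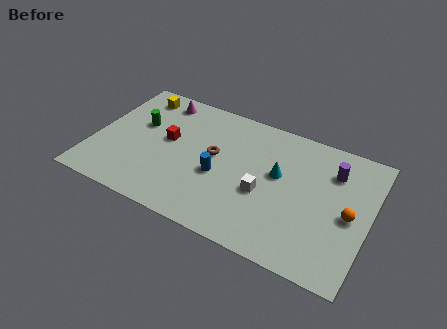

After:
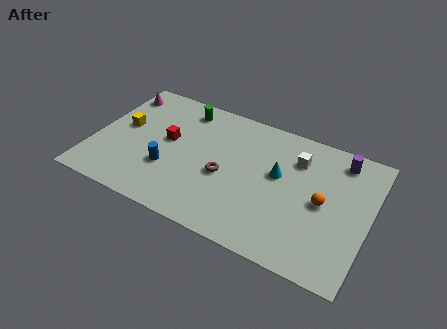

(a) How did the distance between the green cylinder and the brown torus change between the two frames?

+0.4

The distance was about 4.1 in the first image and 4.5 in the second, so they moved 0.4 units further apart.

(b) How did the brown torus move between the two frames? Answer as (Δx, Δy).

(0.7, -1.1)

The brown torus was at about (6.3, 4.8) and moved to about (7.0, 3.7).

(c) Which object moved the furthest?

the white cube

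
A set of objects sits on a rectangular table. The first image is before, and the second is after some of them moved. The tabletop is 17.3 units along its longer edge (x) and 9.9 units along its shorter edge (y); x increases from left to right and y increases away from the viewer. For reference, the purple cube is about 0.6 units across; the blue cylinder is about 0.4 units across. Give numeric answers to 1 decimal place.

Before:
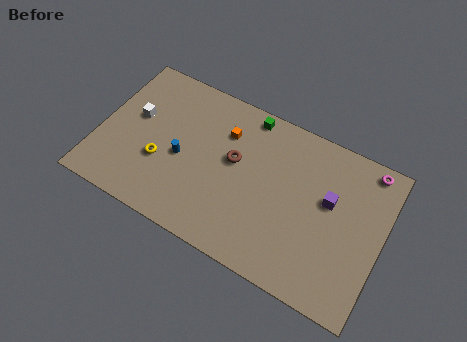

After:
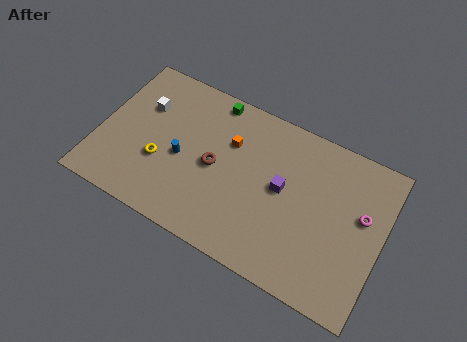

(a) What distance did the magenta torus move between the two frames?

3.0

From (16.0, 8.9) to (16.0, 5.9), the magenta torus covered √(0.0² + 3.0²) ≈ 3.0 units.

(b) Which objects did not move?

the blue cylinder and the yellow torus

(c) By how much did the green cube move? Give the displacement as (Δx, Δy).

(-2.2, 0.0)

The green cube started near (8.6, 8.9) and ended near (6.4, 8.9).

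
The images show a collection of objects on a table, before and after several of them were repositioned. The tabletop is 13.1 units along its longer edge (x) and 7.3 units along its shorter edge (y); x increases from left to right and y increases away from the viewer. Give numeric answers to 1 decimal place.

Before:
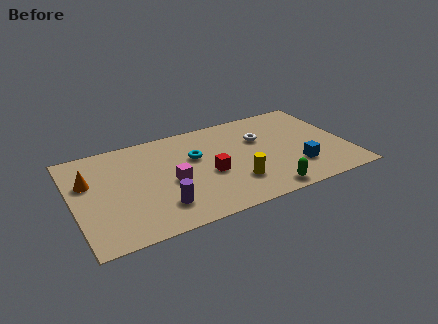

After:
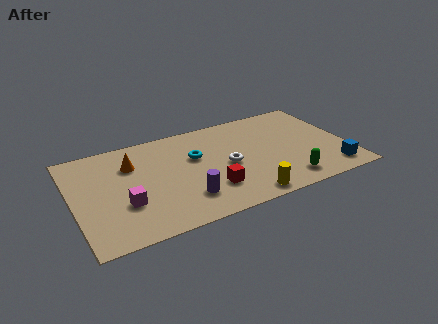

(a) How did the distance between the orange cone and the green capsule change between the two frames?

-0.8

Before: roughly 8.9 units apart; after: 8.1. That's 0.8 units closer together.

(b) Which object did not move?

the cyan torus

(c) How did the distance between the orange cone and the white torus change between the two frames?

-3.5

The distance was about 8.3 in the first image and 4.8 in the second, so they moved 3.5 units closer together.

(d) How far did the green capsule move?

1.2

From (8.8, 0.8) to (9.9, 1.2), the green capsule covered √(1.1² + 0.4²) ≈ 1.2 units.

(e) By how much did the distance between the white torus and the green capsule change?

-0.6

Before: roughly 4.0 units apart; after: 3.4. That's 0.6 units closer together.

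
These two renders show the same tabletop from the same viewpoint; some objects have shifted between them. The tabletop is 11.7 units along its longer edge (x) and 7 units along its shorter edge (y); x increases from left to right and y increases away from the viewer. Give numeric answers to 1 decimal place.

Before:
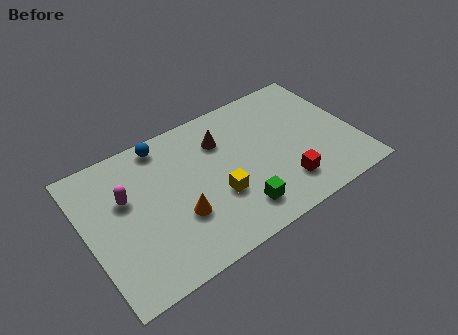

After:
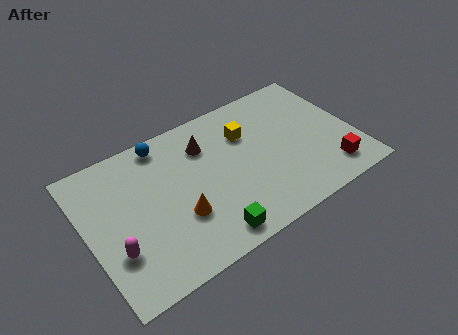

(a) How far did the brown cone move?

0.7

The brown cone was near (6.1, 5.1) before and (5.4, 5.2) after, so it travelled √(0.7² + 0.1²) ≈ 0.7 units.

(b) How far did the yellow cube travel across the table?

2.9

From (5.5, 2.5) to (7.2, 4.9), the yellow cube covered √(1.7² + 2.4²) ≈ 2.9 units.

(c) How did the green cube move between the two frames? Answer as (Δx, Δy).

(-1.4, -0.5)

The green cube started near (6.2, 1.4) and ended near (4.8, 0.9).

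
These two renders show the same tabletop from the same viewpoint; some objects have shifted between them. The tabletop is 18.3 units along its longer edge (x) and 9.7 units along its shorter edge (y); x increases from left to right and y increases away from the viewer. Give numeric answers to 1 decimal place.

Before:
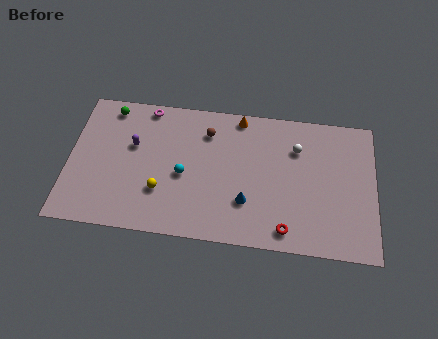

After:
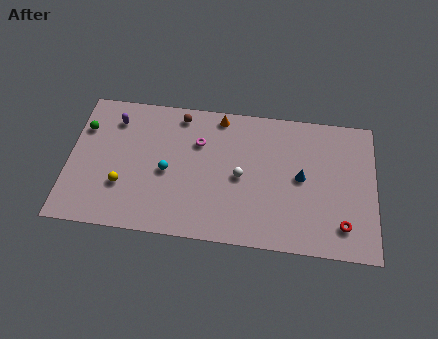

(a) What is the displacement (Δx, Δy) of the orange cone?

(-1.2, -0.1)

The orange cone was at about (10.1, 8.8) and moved to about (8.9, 8.7).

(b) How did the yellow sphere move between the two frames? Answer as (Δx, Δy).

(-2.3, 0.1)

From the two frames, the yellow sphere sits at roughly (5.6, 3.0) before and (3.3, 3.1) after.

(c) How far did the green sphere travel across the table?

2.2

The green sphere was near (2.3, 8.5) before and (0.8, 6.9) after, so it travelled √(1.5² + 1.6²) ≈ 2.2 units.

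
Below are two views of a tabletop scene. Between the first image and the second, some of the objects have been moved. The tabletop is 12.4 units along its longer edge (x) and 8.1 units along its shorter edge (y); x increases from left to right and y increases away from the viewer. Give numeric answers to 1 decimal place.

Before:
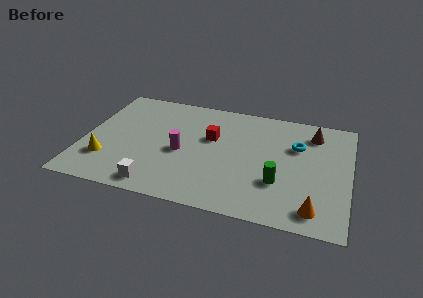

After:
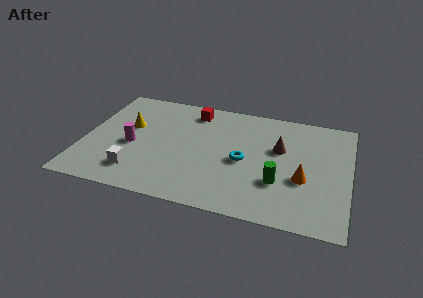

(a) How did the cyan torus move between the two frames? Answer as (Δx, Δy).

(-2.4, -1.7)

The cyan torus started near (9.9, 5.4) and ended near (7.5, 3.7).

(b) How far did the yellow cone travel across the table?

2.8

From (1.2, 2.2) to (2.0, 4.9), the yellow cone covered √(0.8² + 2.7²) ≈ 2.8 units.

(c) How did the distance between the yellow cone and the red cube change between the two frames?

-2.0

The distance was about 5.5 in the first image and 3.5 in the second, so they moved 2.0 units closer together.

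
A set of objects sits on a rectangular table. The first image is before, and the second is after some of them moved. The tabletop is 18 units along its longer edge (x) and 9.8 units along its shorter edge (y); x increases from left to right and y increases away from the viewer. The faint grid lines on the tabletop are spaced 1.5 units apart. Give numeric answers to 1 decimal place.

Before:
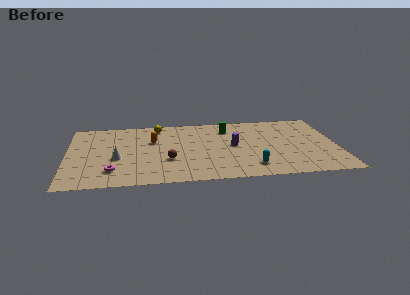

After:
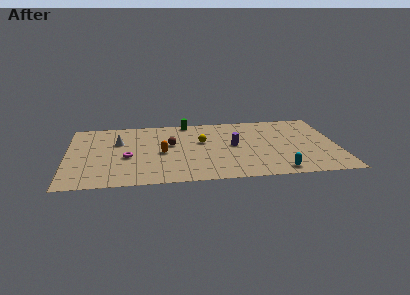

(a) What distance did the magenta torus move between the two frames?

2.1

From (3.0, 2.2) to (4.0, 4.1), the magenta torus covered √(1.0² + 1.9²) ≈ 2.1 units.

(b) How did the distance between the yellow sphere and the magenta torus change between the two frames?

-1.7

They were about 7.0 units apart before and 5.3 after — 1.7 units closer together.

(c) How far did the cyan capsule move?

1.9

The cyan capsule was near (12.2, 1.9) before and (13.9, 1.1) after, so it travelled √(1.7² + 0.8²) ≈ 1.9 units.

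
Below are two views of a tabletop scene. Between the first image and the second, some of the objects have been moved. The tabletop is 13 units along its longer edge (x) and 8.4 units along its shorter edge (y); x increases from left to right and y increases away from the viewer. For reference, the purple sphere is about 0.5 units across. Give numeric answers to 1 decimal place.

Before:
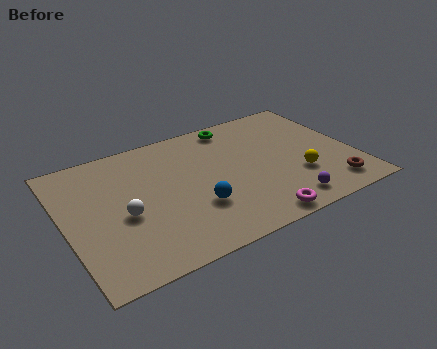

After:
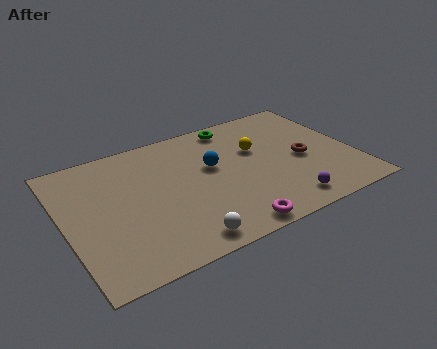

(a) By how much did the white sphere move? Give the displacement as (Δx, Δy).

(2.2, -2.6)

The white sphere started near (2.5, 3.6) and ended near (4.7, 1.0).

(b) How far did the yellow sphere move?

3.0

The yellow sphere moved from about (10.3, 2.7) to (8.8, 5.3), a distance of √(1.5² + 2.6²) ≈ 3.0.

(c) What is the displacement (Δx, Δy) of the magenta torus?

(-1.2, 0.0)

From the two frames, the magenta torus sits at roughly (8.0, 0.8) before and (6.8, 0.8) after.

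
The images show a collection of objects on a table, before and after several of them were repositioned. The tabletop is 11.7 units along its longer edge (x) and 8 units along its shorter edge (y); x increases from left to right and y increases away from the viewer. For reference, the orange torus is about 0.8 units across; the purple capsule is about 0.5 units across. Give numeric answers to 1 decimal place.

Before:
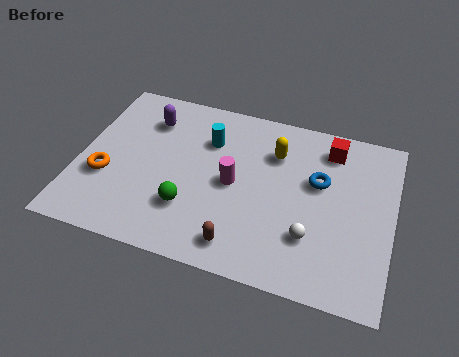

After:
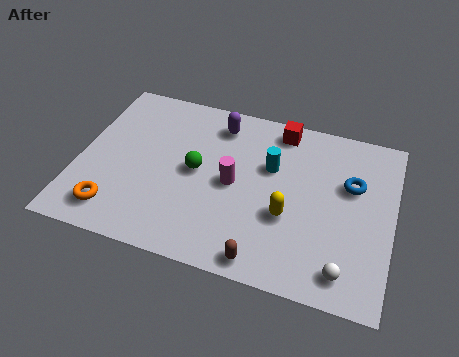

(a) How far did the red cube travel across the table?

1.9

From (9.2, 6.6) to (7.3, 7.0), the red cube covered √(1.9² + 0.4²) ≈ 1.9 units.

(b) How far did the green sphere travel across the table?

1.8

The green sphere was near (4.3, 2.3) before and (4.4, 4.1) after, so it travelled √(0.1² + 1.8²) ≈ 1.8 units.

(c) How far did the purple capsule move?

2.6

The purple capsule moved from about (2.4, 6.1) to (5.0, 6.6), a distance of √(2.6² + 0.5²) ≈ 2.6.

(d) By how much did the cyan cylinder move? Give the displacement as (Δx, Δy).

(2.4, -0.6)

The cyan cylinder was at about (4.7, 5.7) and moved to about (7.1, 5.1).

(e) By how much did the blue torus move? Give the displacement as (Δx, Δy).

(1.2, 0.2)

The blue torus started near (8.9, 4.9) and ended near (10.1, 5.1).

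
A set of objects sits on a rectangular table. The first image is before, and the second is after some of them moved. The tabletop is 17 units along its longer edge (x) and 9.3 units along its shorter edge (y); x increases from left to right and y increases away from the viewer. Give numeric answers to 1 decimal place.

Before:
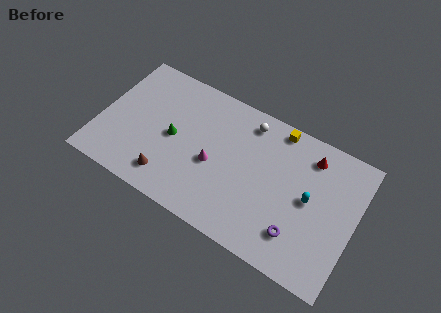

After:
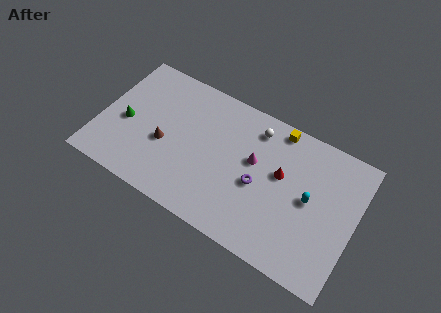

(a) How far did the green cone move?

3.2

The green cone moved from about (4.9, 4.5) to (1.7, 4.1), a distance of √(3.2² + 0.4²) ≈ 3.2.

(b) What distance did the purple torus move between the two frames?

3.5

The purple torus moved from about (13.6, 2.2) to (10.7, 4.1), a distance of √(2.9² + 1.9²) ≈ 3.5.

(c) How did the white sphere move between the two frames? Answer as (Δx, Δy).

(0.5, -0.2)

The white sphere started near (9.5, 7.9) and ended near (10.0, 7.7).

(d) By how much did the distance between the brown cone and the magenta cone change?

+2.5

The distance was about 3.5 in the first image and 6.0 in the second, so they moved 2.5 units further apart.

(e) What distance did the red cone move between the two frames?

2.7

The red cone moved from about (13.7, 7.6) to (12.0, 5.5), a distance of √(1.7² + 2.1²) ≈ 2.7.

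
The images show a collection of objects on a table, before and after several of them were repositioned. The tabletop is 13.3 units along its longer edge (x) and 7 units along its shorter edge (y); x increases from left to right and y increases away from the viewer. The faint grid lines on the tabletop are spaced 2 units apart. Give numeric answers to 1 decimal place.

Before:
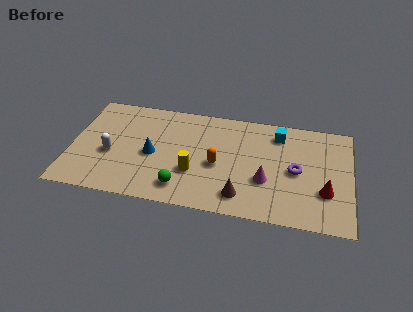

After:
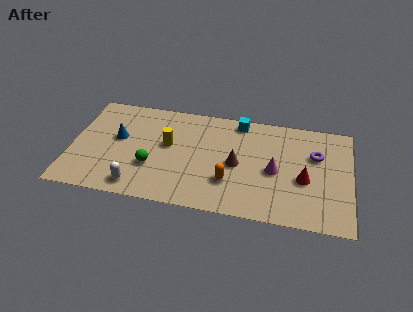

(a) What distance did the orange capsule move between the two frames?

1.2

From (7.0, 3.1) to (7.6, 2.1), the orange capsule covered √(0.6² + 1.0²) ≈ 1.2 units.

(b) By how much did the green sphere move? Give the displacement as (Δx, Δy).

(-1.5, 1.1)

From the two frames, the green sphere sits at roughly (5.4, 1.3) before and (3.9, 2.4) after.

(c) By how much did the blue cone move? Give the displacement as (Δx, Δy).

(-1.7, 0.8)

The blue cone started near (3.9, 3.2) and ended near (2.2, 4.0).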